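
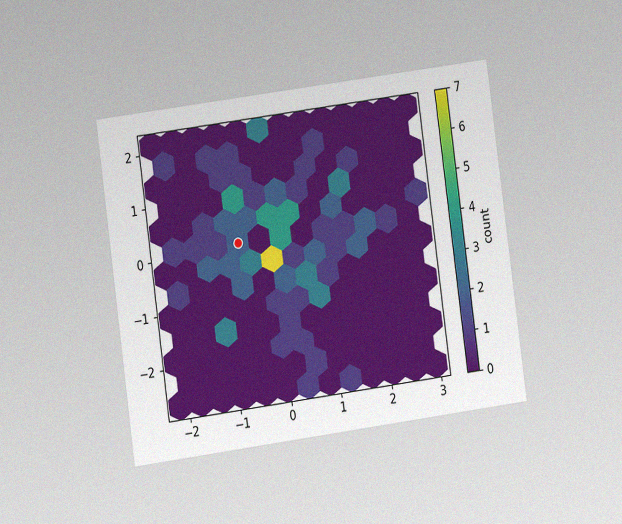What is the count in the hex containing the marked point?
2

The chart is tilted about 8° counter-clockwise and viewed at a slight angle, with some photo noise. The marked hex reads 2 on the colorbar.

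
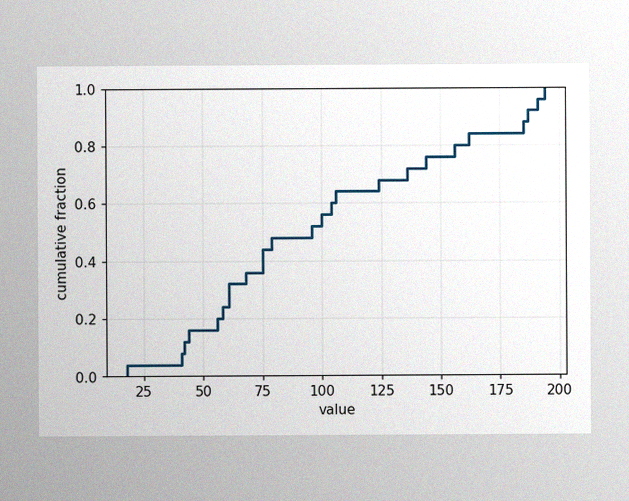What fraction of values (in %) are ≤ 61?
32%

The image has some photo noise and uneven lighting. At x=61 the ECDF step is at 32%.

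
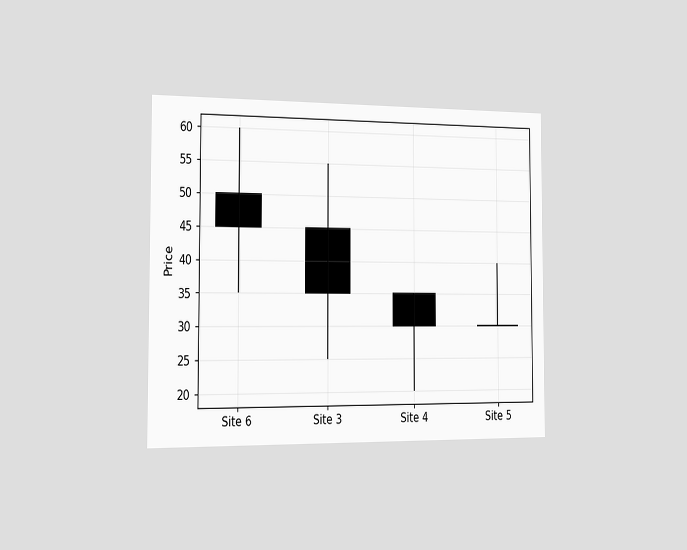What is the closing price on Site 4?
The chart is viewed slightly from the left. The Site 4 candle closes at 30.

30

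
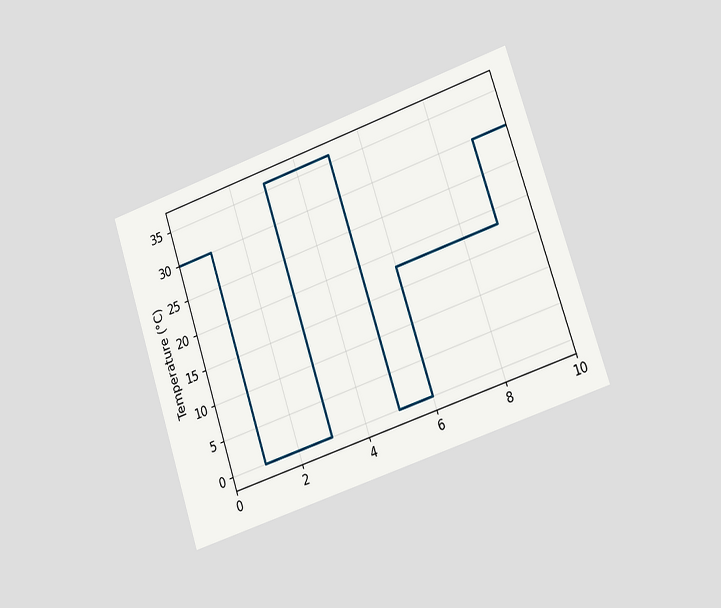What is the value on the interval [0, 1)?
30°C

The chart is tilted about 18° counter-clockwise and viewed slightly from the right. On [0, 1) the step sits at 30°C.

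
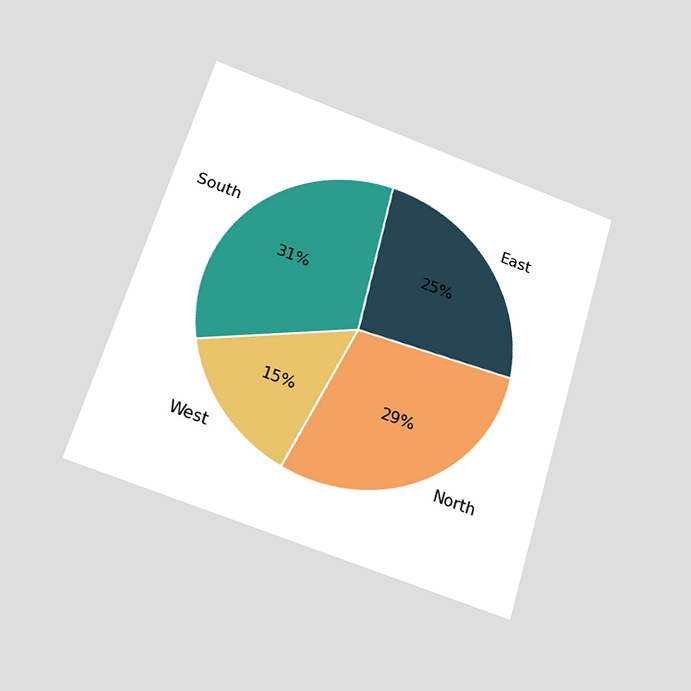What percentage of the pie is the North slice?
The chart is tilted about 17° clockwise and viewed slightly from below. The North slice takes up 29% of the pie.

29%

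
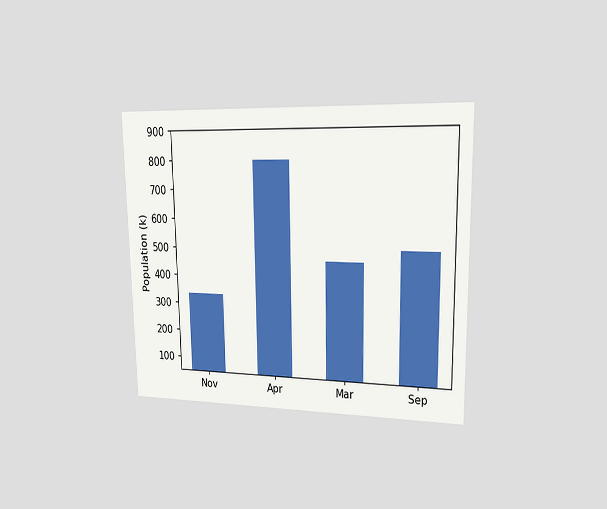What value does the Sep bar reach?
504k

The chart is viewed slightly from the right. Reading along the chart's y-axis, the Sep bar reaches 504k.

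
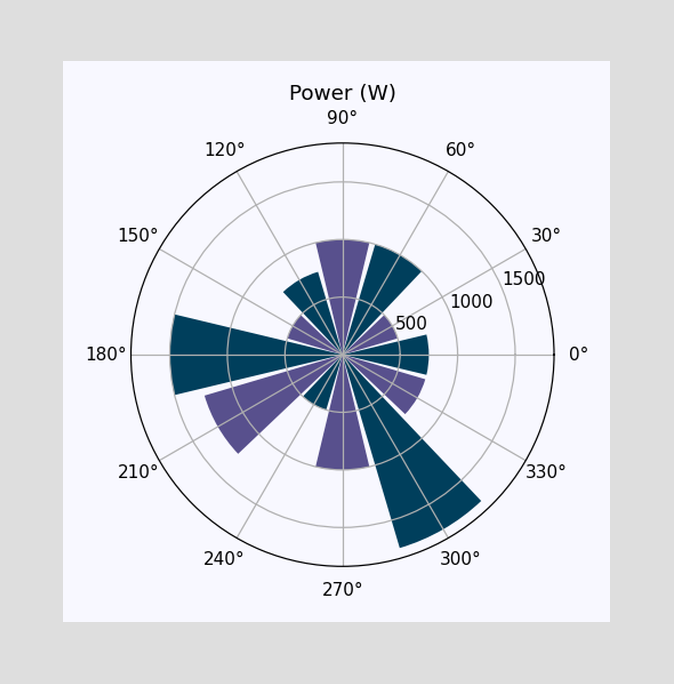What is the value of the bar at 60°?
1000W

The bar at 60° reaches 1000W on the radial axis.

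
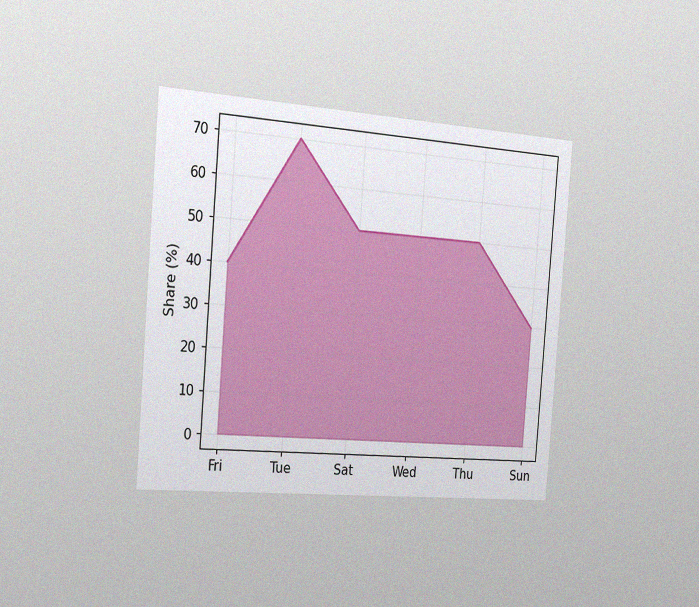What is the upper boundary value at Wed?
50%

The chart is tilted about 5° clockwise and viewed slightly from the left, with some photo noise. At Wed the upper boundary is at 50%.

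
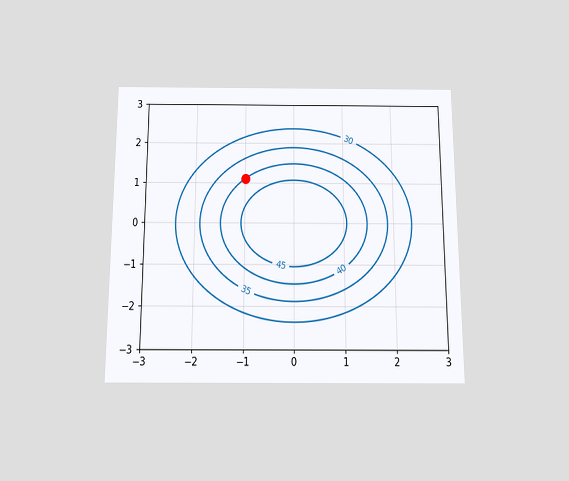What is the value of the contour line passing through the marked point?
40

The chart is viewed slightly from below. The marked point sits on the contour labelled 40.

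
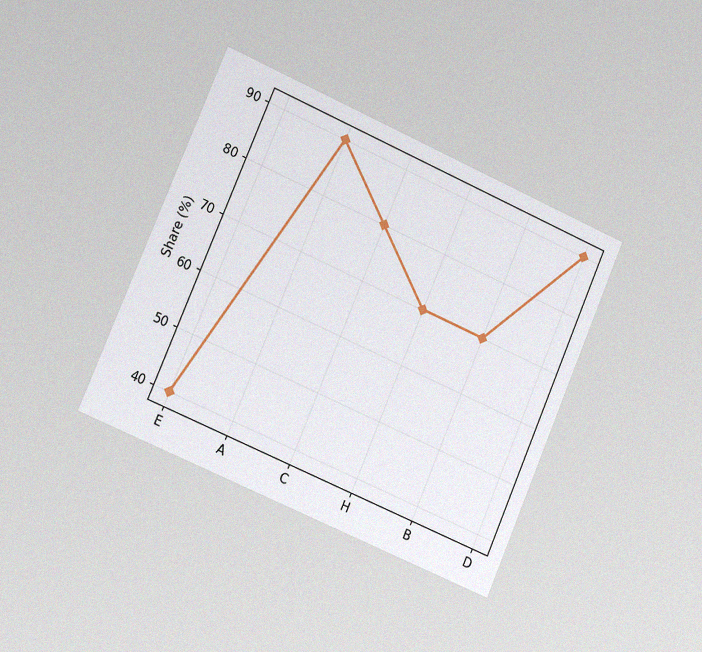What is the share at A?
90%

The chart is tilted about 23° clockwise and viewed slightly from the left, with some photo noise. At A, the line is at 90%.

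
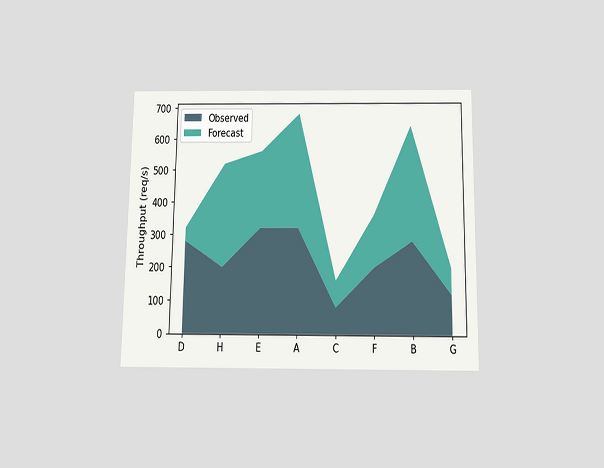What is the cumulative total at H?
520req/s

The chart is viewed slightly from below. The stacked total at H reaches 520req/s.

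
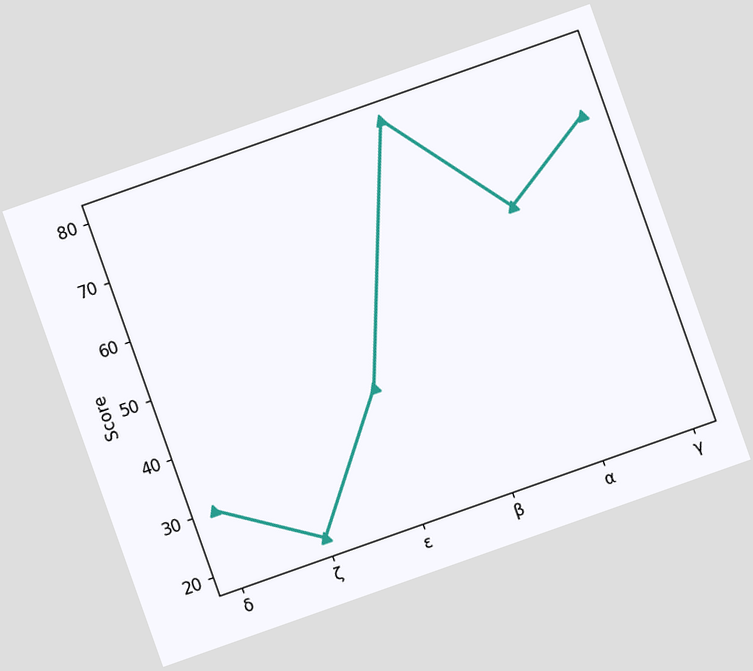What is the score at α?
60

The chart is tilted about 19° counter-clockwise. At α, the line is at 60.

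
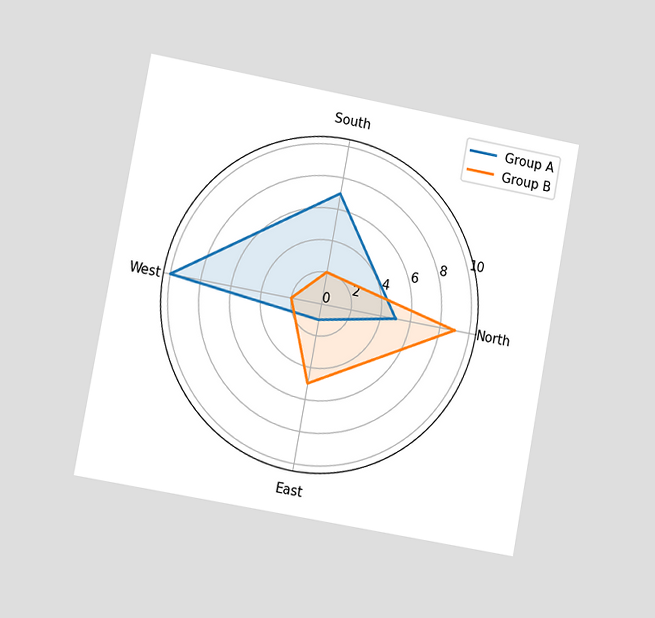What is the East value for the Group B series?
The chart is tilted about 10° clockwise and viewed slightly from the left. On the East axis, Group B reaches 5.

5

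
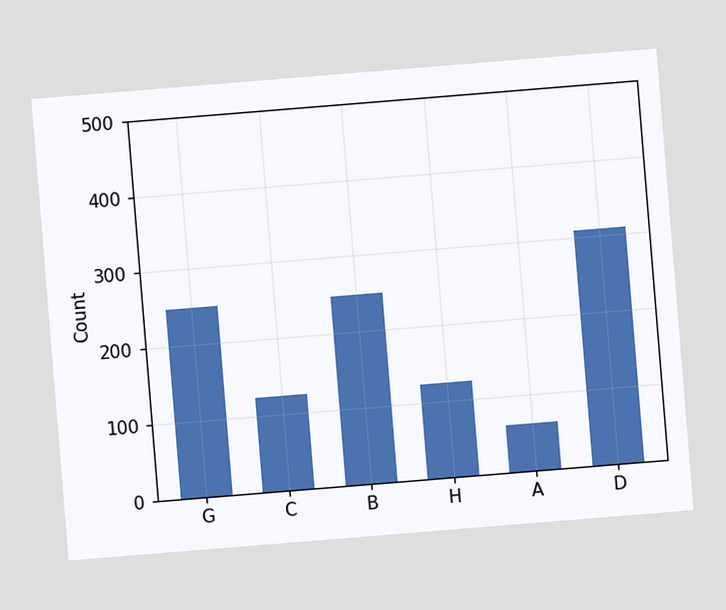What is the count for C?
124

The chart is tilted about 5° counter-clockwise. Reading along the chart's y-axis, the C bar reaches 124.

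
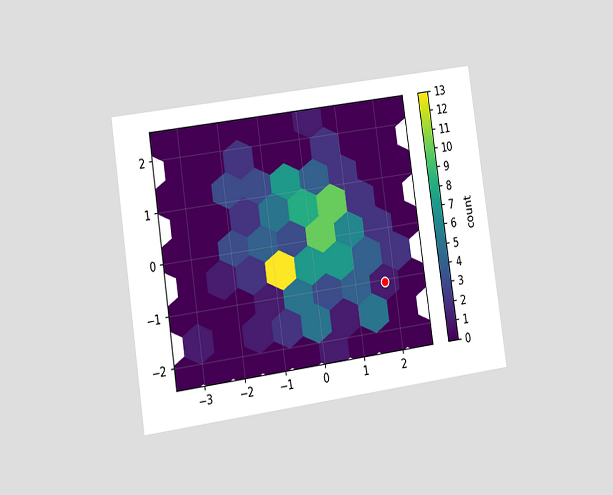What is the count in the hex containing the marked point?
The chart is tilted about 8° counter-clockwise and viewed slightly from the left. The marked hex reads 1 on the colorbar.

1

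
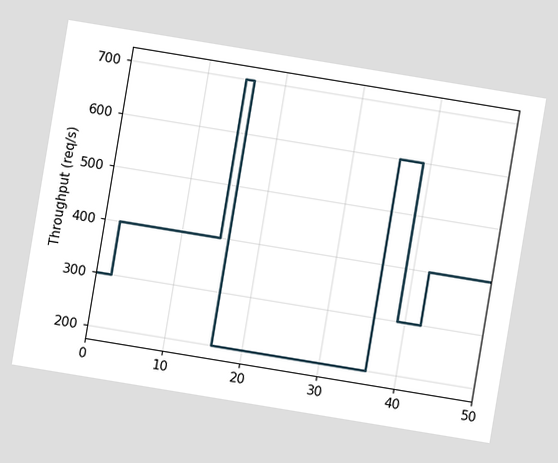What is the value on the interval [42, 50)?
400req/s

The chart is tilted about 9° clockwise. On [42, 50) the step sits at 400req/s.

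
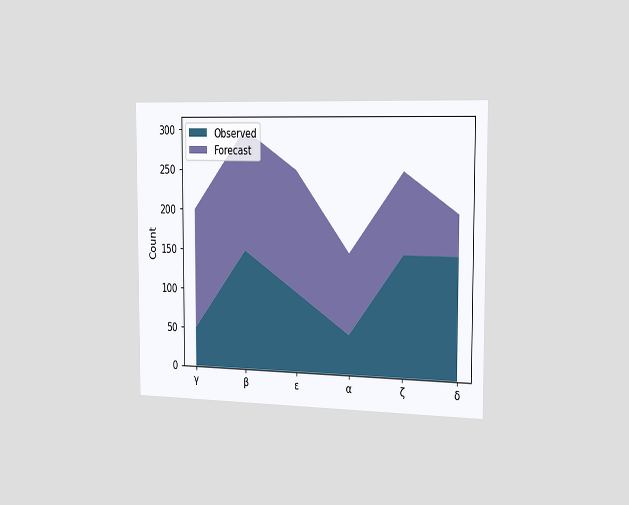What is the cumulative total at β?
300

The chart is viewed slightly from the right. The stacked total at β reaches 300.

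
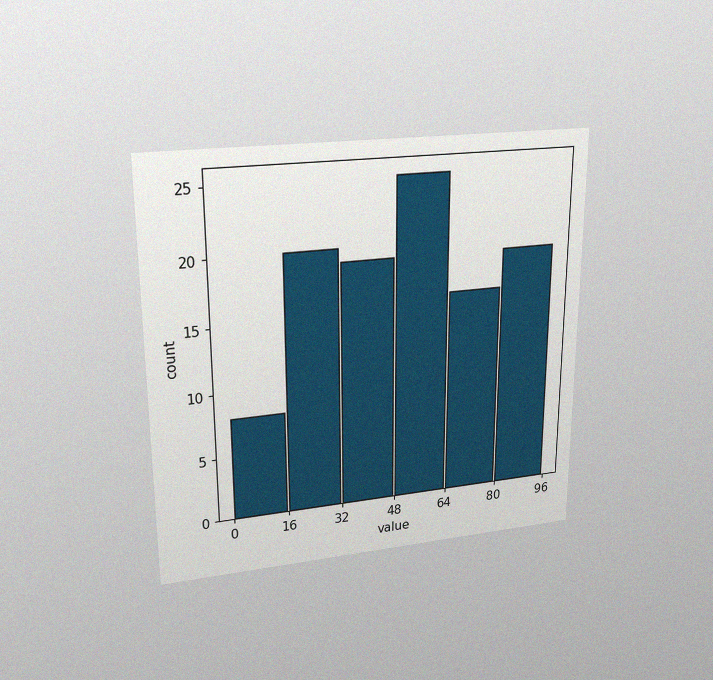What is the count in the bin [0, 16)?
8

The chart is viewed slightly from above, with some photo noise. The [0, 16) bin has height 8.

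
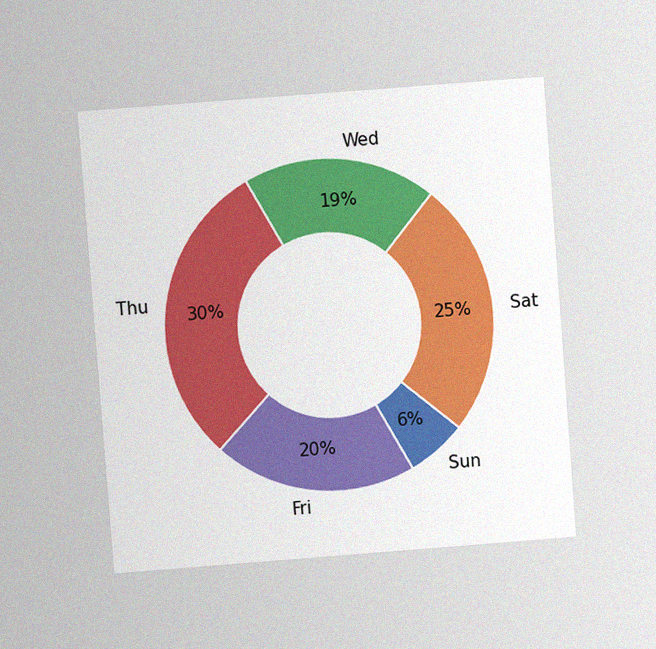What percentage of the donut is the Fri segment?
20%

The chart is tilted about 4° counter-clockwise and viewed at a slight angle, with some photo noise. The Fri segment takes up 20% of the ring.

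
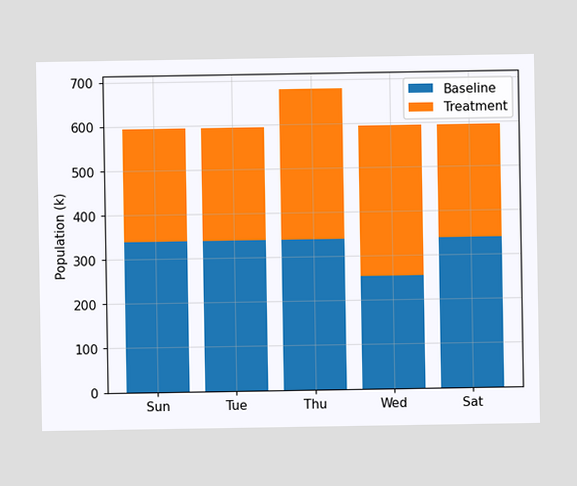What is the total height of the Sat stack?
595k

The Sat stack's top reaches 595k on the y-axis.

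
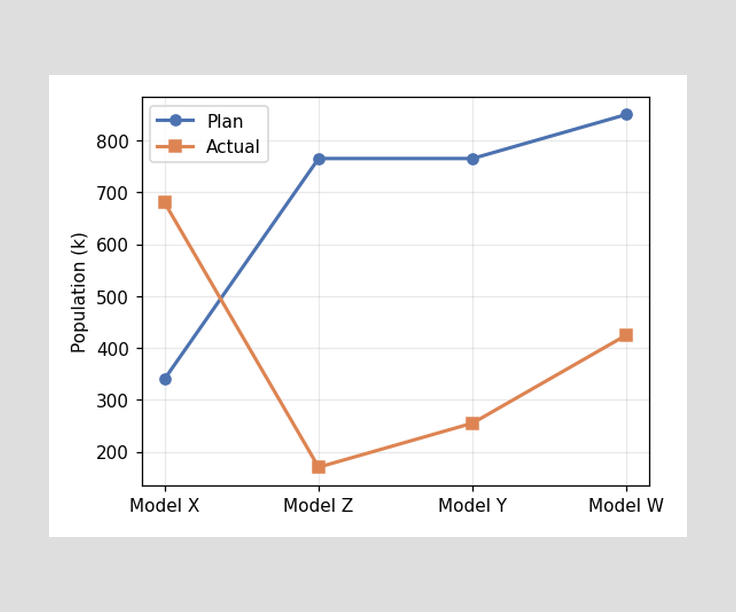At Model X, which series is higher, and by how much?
Actual, by 340k

At Model X, Actual sits above the other line by 340k.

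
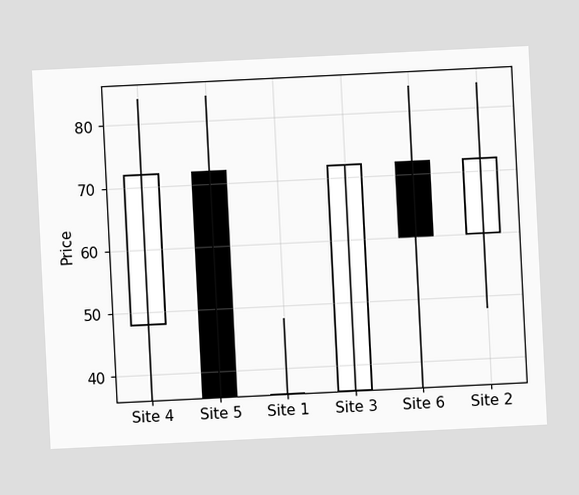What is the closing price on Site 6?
The chart is tilted about 3° counter-clockwise. The Site 6 candle closes at 60.

60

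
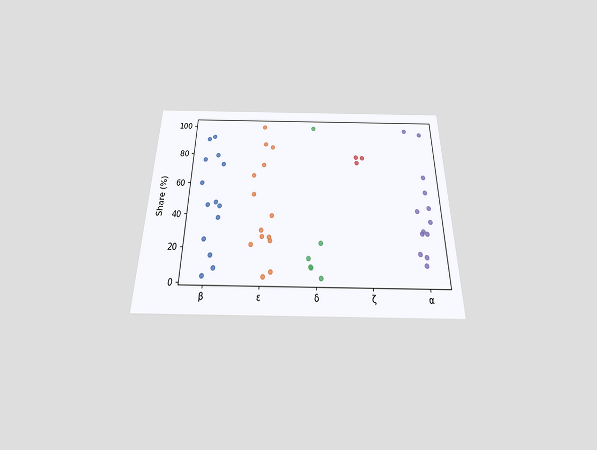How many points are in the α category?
13

The chart is viewed slightly from below. Counting the markers in the α column gives 13.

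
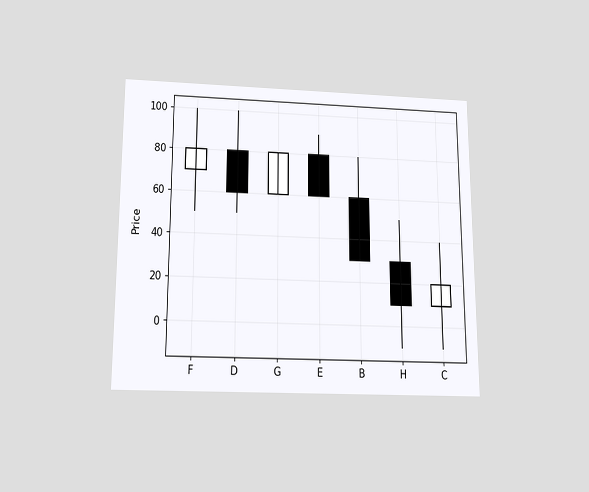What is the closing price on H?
The chart is viewed slightly from below. The H candle closes at 10.

10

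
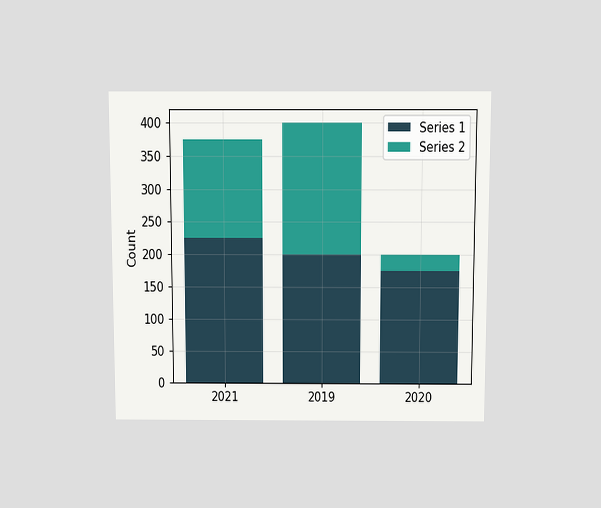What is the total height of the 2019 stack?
400

The chart is viewed slightly from above. The 2019 stack's top reaches 400 on the y-axis.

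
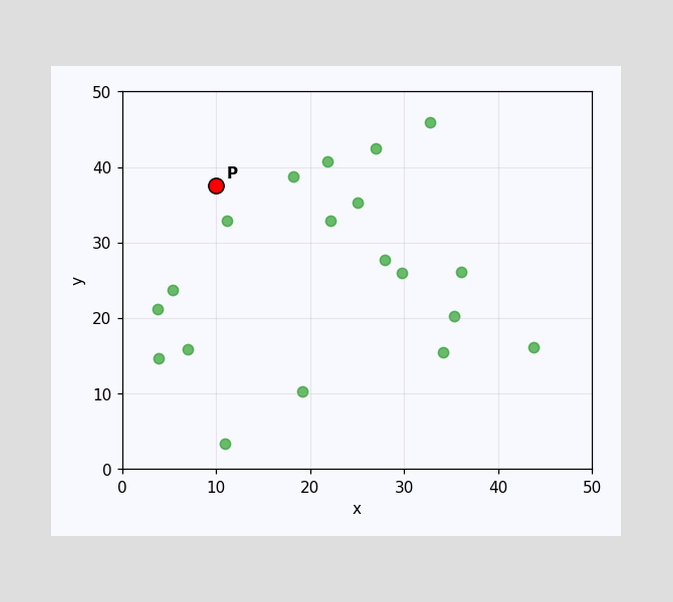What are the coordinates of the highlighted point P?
(10, 37.5)

Following the gridlines from P to each axis, P sits at (10, 37.5).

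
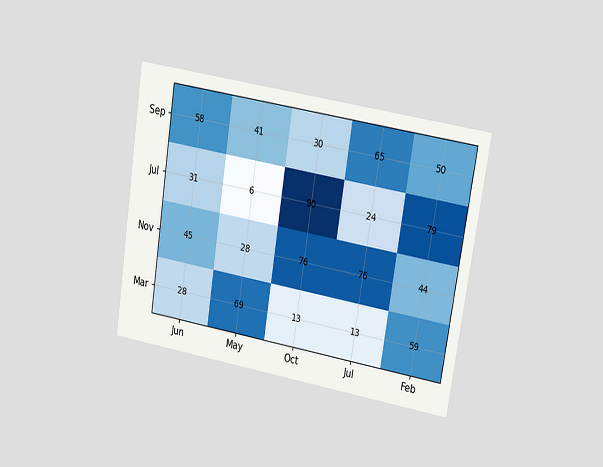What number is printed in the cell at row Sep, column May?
The chart is tilted about 9° clockwise and viewed at a slight angle. The (Sep, May) cell reads 41.

41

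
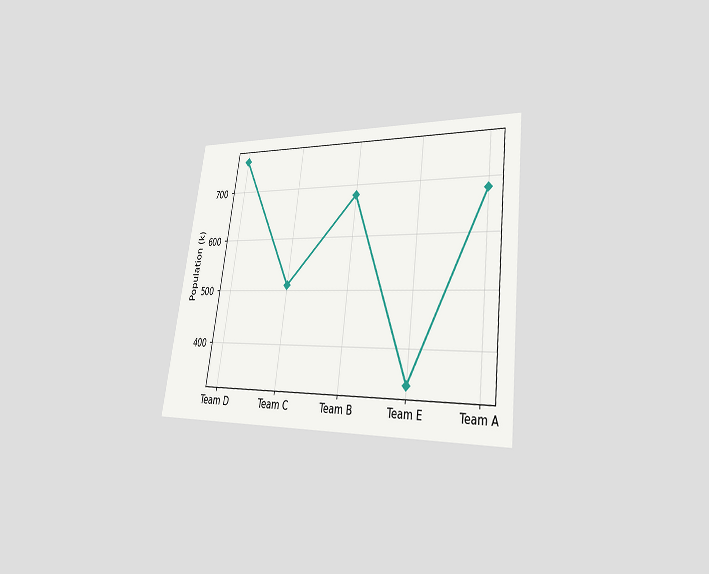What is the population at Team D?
765k

The chart is tilted about 8° clockwise and viewed slightly from the right. At Team D, the line is at 765k.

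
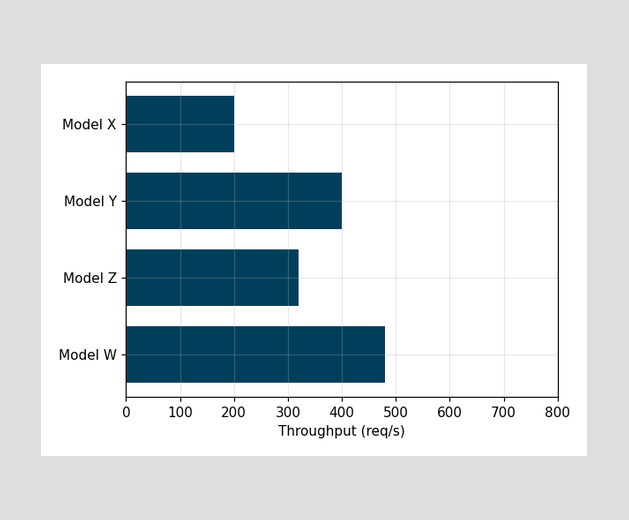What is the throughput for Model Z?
320req/s

Reading along the chart's x-axis, the Model Z bar reaches 320req/s.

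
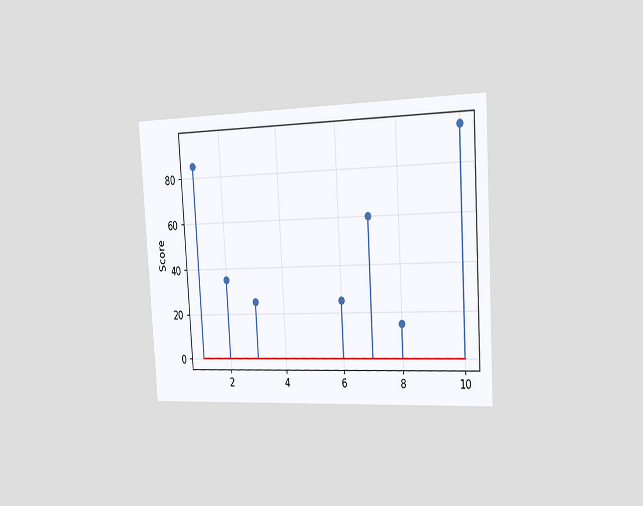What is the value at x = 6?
The chart is tilted about 3° counter-clockwise and viewed slightly from the right. The stem at x=6 reaches 25.

25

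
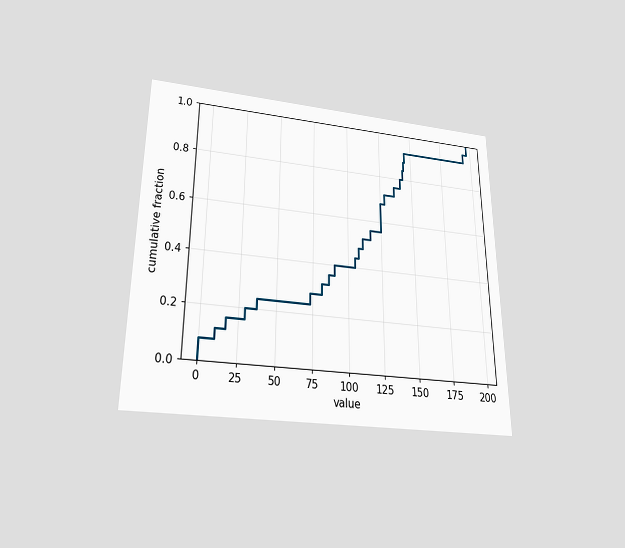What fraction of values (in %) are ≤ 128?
72%

The chart is viewed slightly from below. At x=128 the ECDF step is at 72%.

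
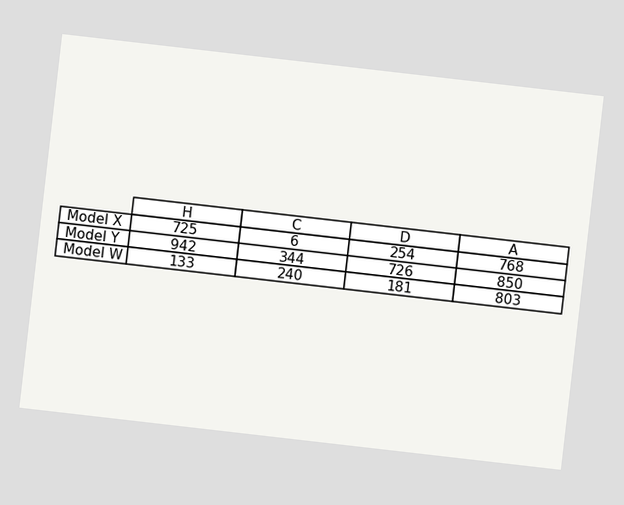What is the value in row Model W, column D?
The chart is tilted about 7° clockwise. The (Model W, D) cell reads 181.

181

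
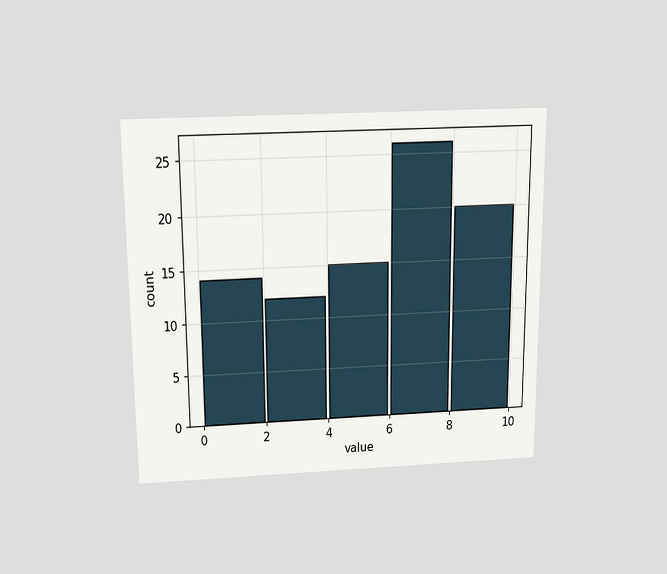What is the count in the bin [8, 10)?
20

The chart is viewed slightly from above. The [8, 10) bin has height 20.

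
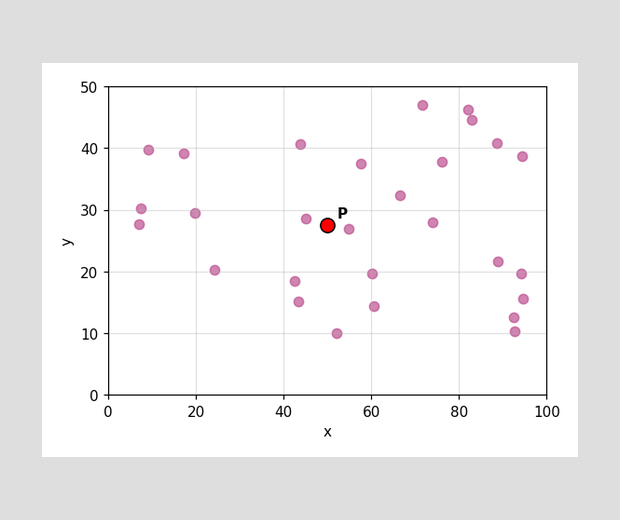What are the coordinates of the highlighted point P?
Following the gridlines from P to each axis, P sits at (50, 27.5).

(50, 27.5)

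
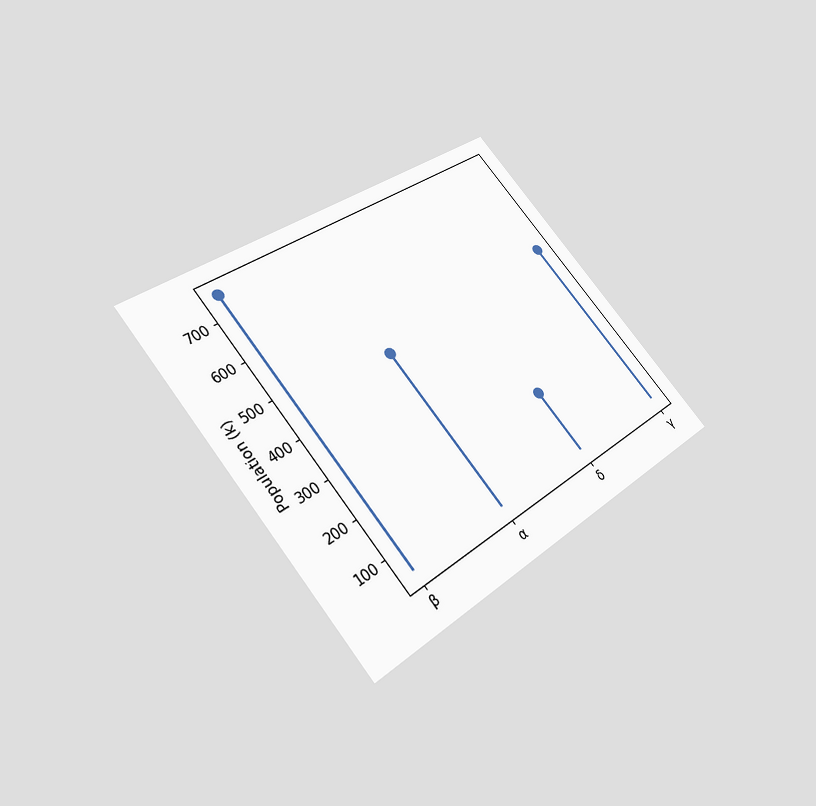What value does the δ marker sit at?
210k

The chart is tilted about 40° counter-clockwise and viewed slightly from below. The δ marker sits at 210k.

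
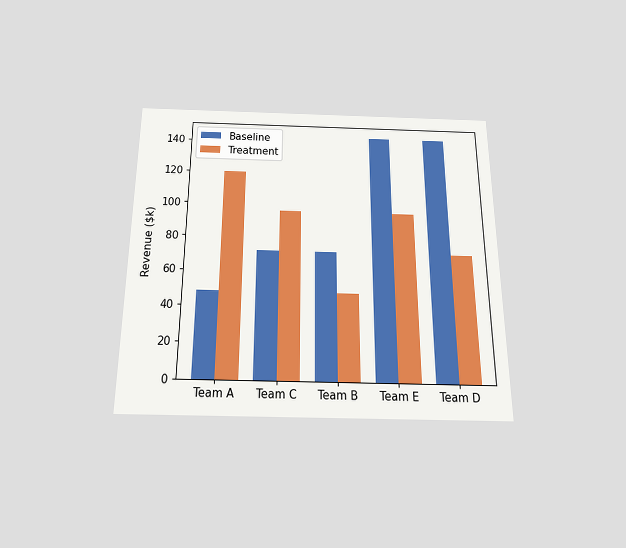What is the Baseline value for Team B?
The chart is viewed slightly from below. The Baseline bar at Team B reaches $72k on the y-axis.

$72k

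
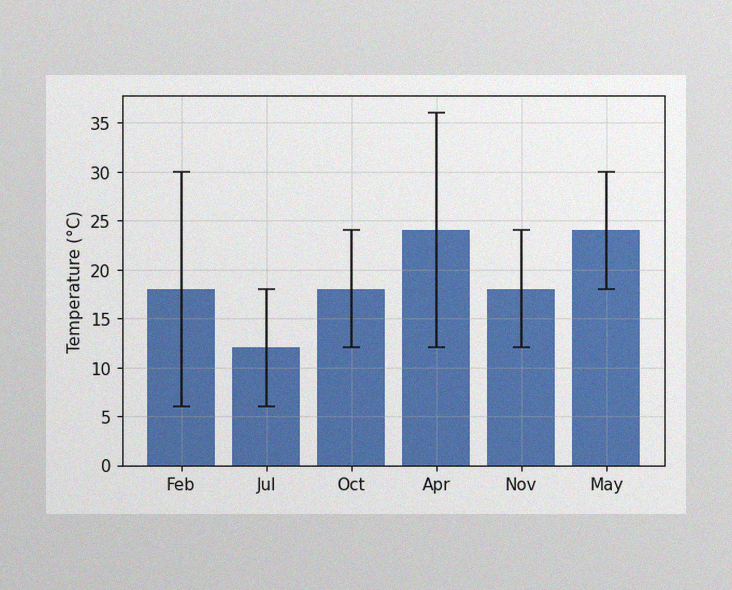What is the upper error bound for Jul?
The image has some photo noise and uneven lighting. The Jul bar's upper whisker reaches 18°C.

18°C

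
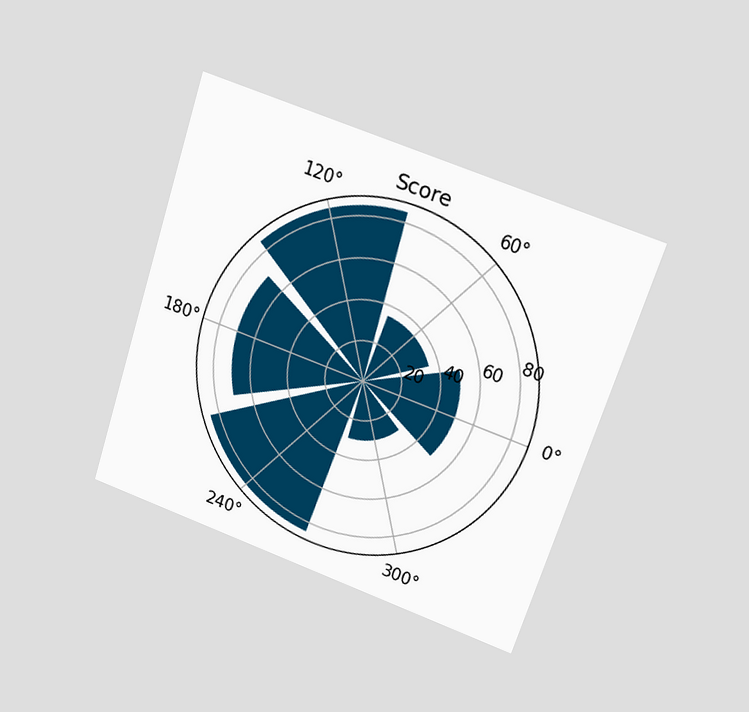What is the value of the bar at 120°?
The chart is tilted about 18° clockwise and viewed at a slight angle. The bar at 120° reaches 85 on the radial axis.

85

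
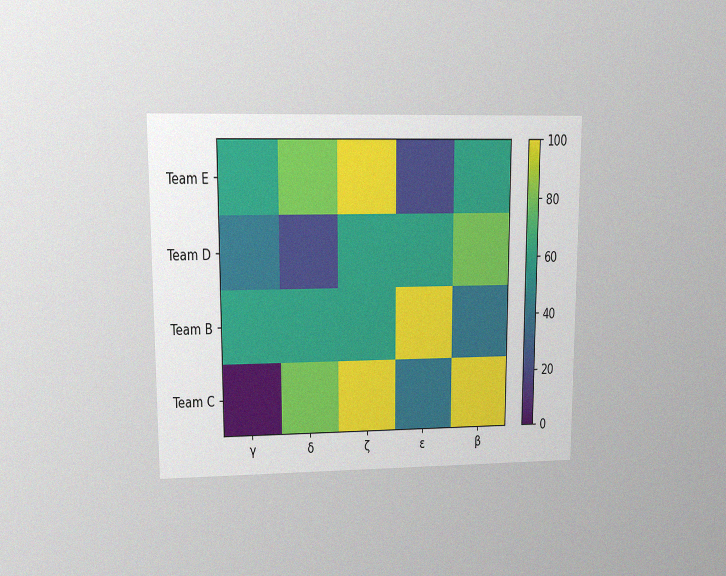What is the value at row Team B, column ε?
100

The chart is viewed at a slight angle, with some photo noise. Matching cell (Team B, ε) against the colorbar gives 100.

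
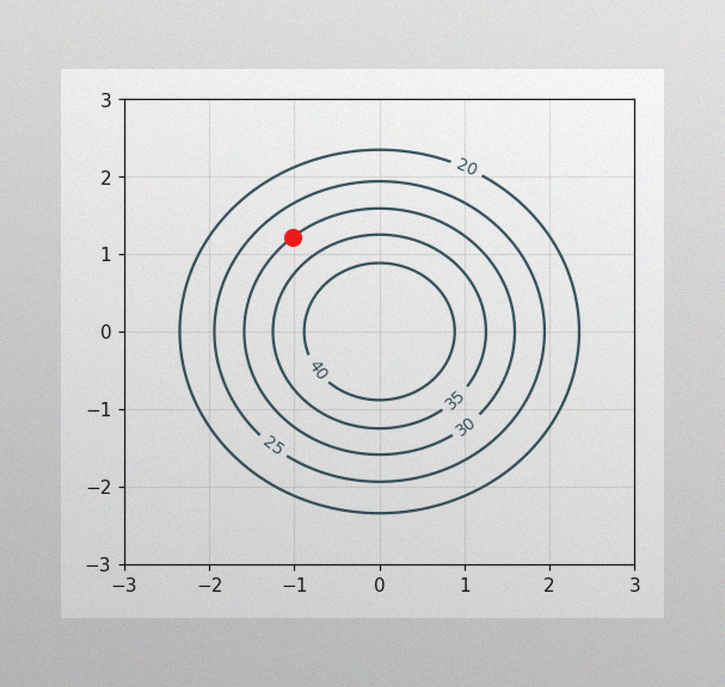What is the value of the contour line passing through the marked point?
The image has some photo noise and uneven lighting. The marked point sits on the contour labelled 30.

30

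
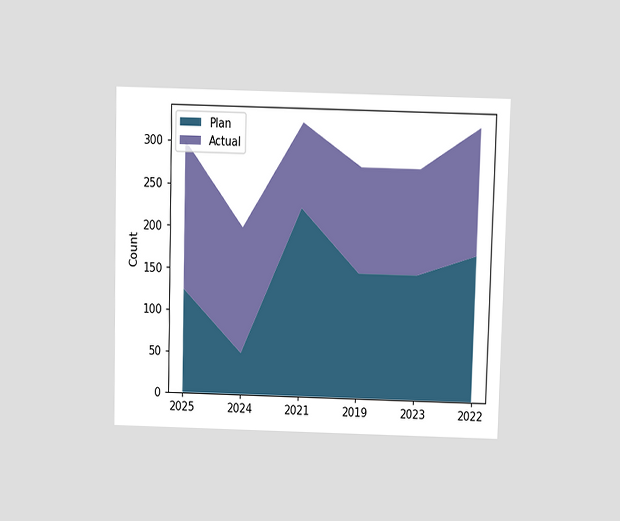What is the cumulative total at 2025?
300

The chart is viewed slightly from above. The stacked total at 2025 reaches 300.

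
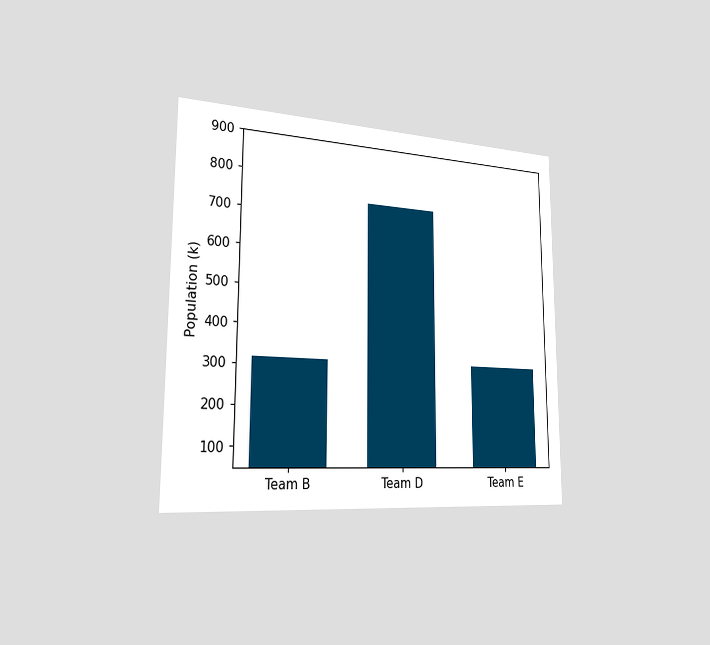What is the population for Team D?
742k

The chart is viewed slightly from the left. Reading along the chart's y-axis, the Team D bar reaches 742k.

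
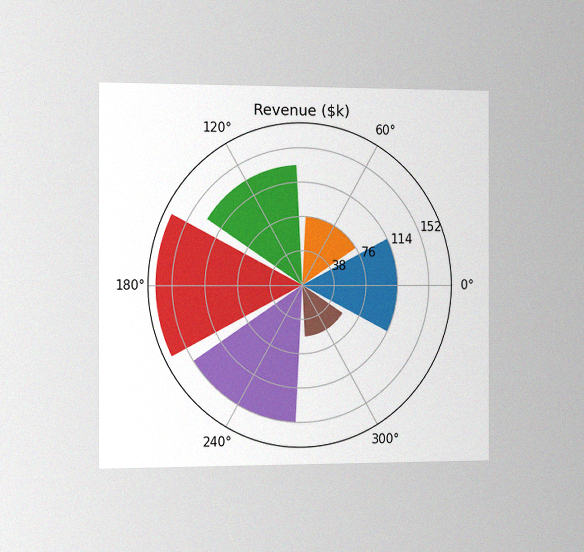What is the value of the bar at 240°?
$152k

The chart is viewed slightly from the left, with some photo noise. The bar at 240° reaches $152k on the radial axis.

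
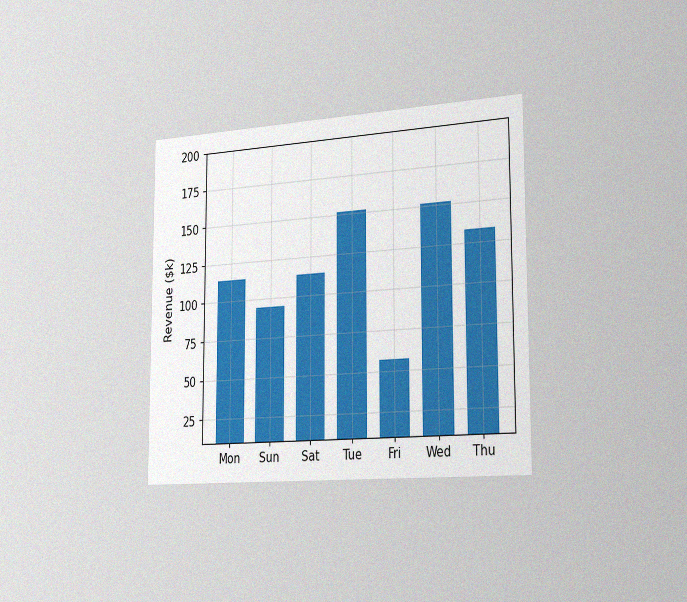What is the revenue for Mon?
$114k

The chart is viewed slightly from the right, with some photo noise. Reading along the chart's y-axis, the Mon bar reaches $114k.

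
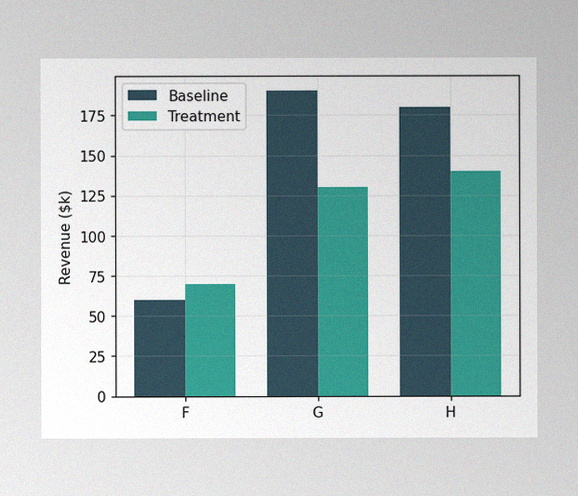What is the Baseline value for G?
The image has some photo noise and uneven lighting. The Baseline bar at G reaches $190k on the y-axis.

$190k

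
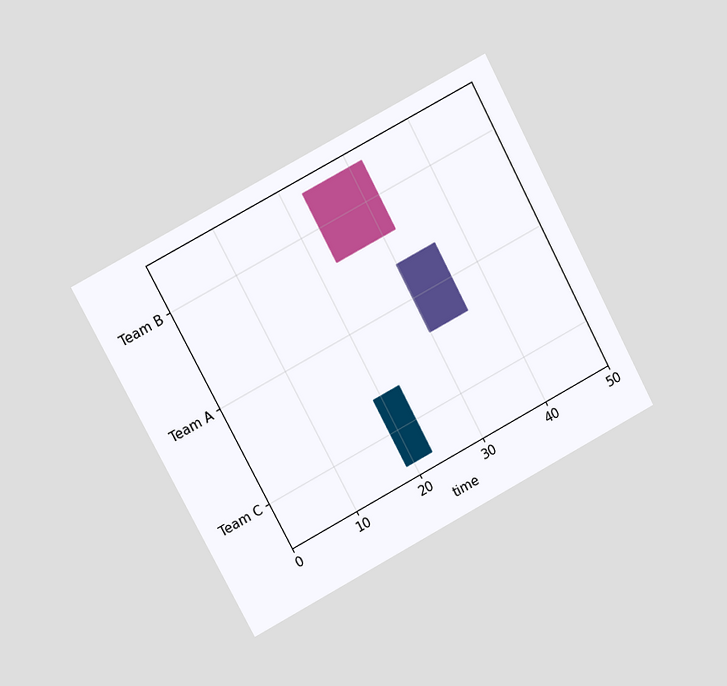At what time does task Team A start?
The chart is tilted about 28° counter-clockwise and viewed at a slight angle. The Team A bar begins at t=30.

30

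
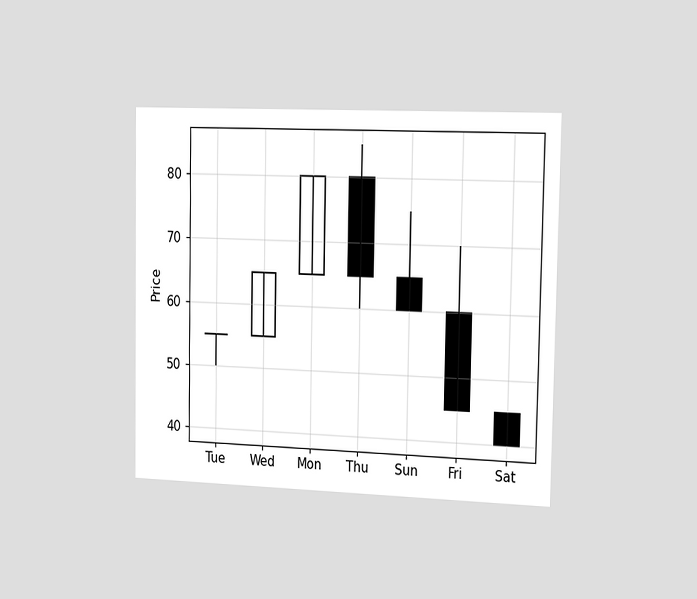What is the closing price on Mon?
The chart is viewed slightly from the right. The Mon candle closes at 80.

80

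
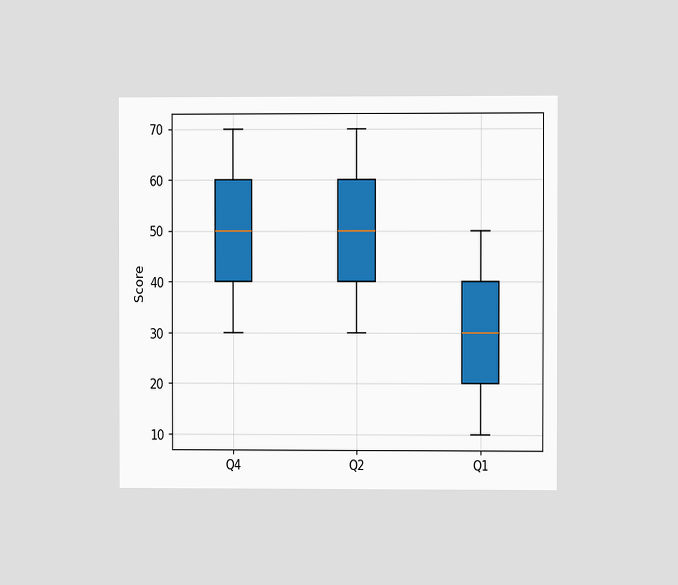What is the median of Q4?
50

The chart is viewed at a slight angle. The median line in the Q4 box sits at 50.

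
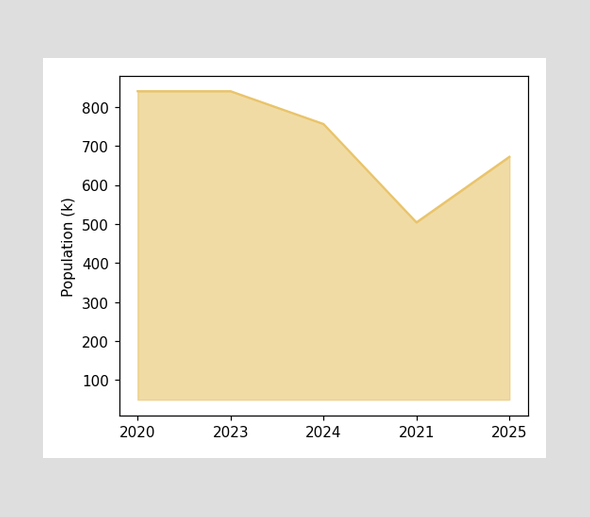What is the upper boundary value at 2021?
At 2021 the upper boundary is at 504k.

504k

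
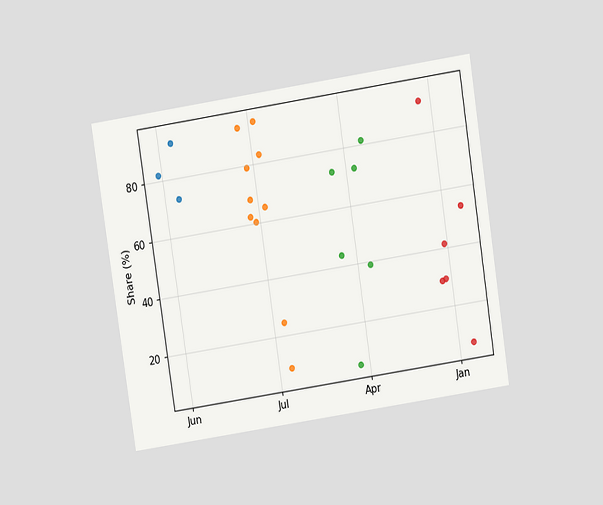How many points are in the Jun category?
3

The chart is tilted about 9° counter-clockwise and viewed at a slight angle. Counting the markers in the Jun column gives 3.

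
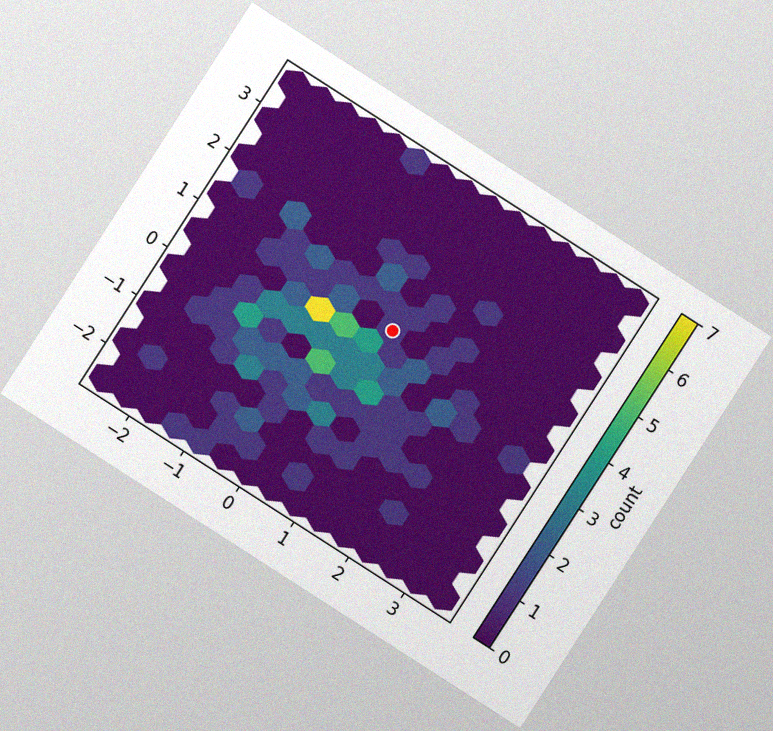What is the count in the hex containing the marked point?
1

The chart is tilted about 33° clockwise, with some photo noise. The marked hex reads 1 on the colorbar.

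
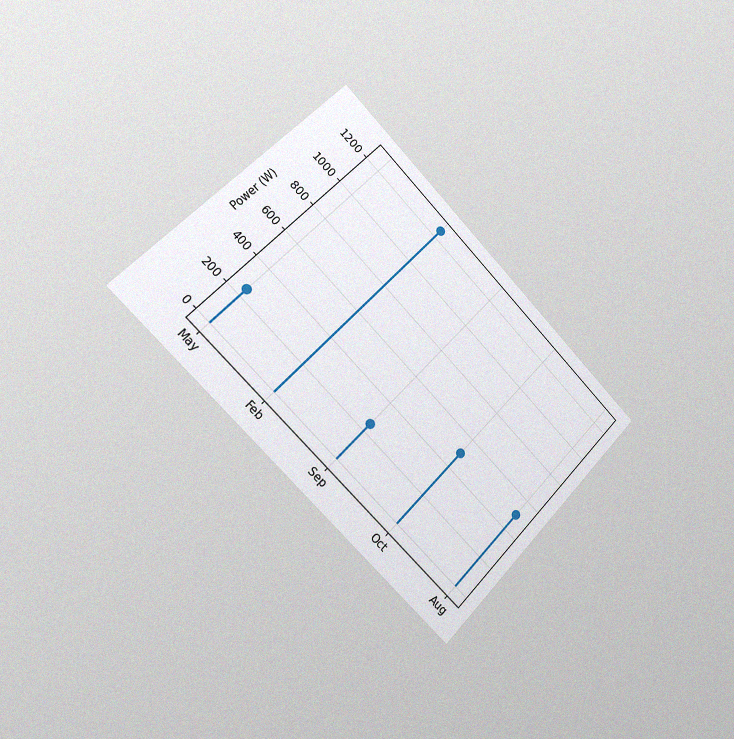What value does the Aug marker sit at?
The chart is tilted about 45° clockwise and viewed slightly from the left, with some photo noise. The Aug marker sits at 500W.

500W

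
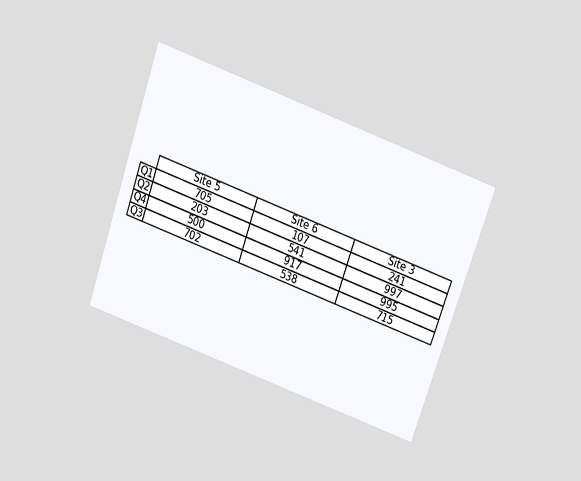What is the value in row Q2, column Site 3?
The chart is tilted about 20° clockwise and viewed slightly from above. The (Q2, Site 3) cell reads 997.

997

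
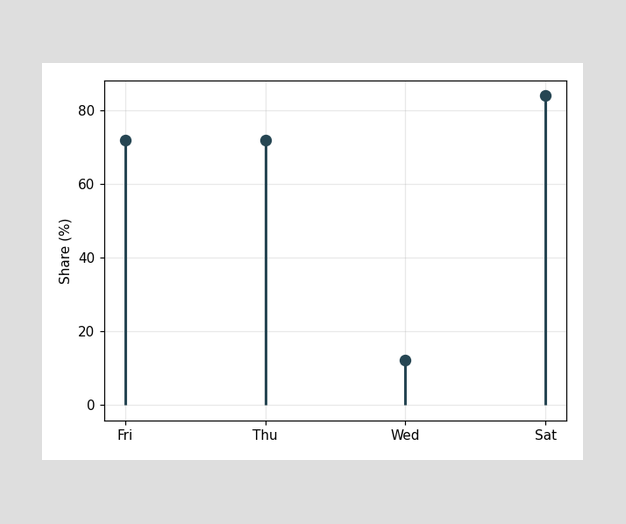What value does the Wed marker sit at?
12%

The Wed marker sits at 12%.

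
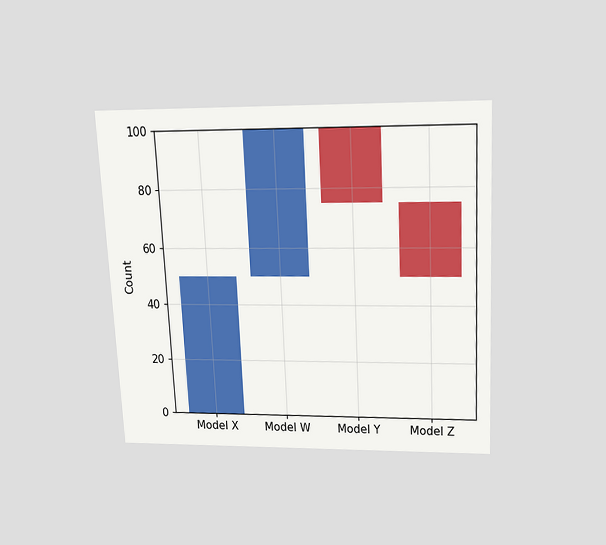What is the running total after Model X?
50

The chart is tilted about 3° counter-clockwise and viewed slightly from above. After Model X the running total reaches 50.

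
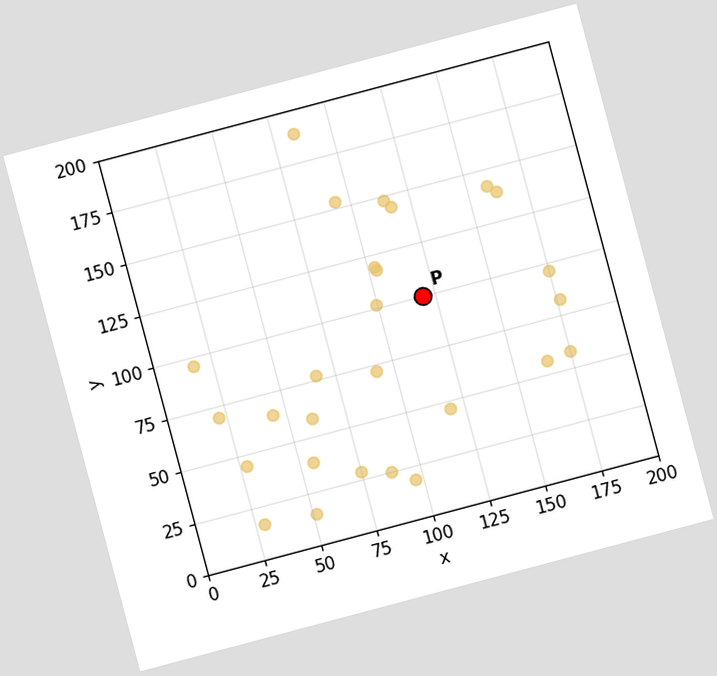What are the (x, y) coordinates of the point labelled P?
The chart is tilted about 15° counter-clockwise. Following the gridlines from P to each axis, P sits at (120, 100).

(120, 100)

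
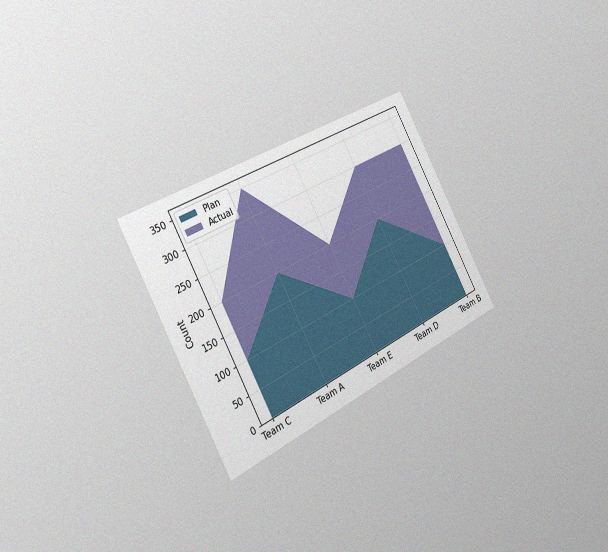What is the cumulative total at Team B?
300

The chart is tilted about 29° counter-clockwise and viewed slightly from the left, with some photo noise. The stacked total at Team B reaches 300.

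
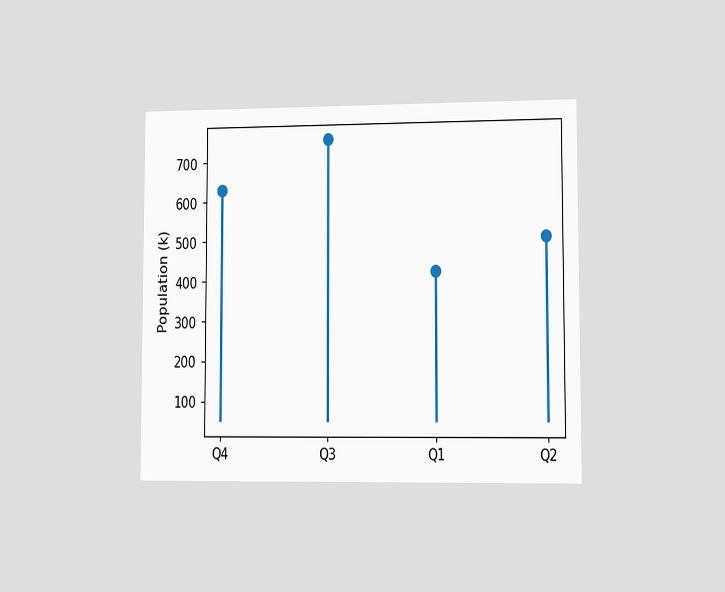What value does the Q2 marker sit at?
The chart is viewed slightly from the right. The Q2 marker sits at 504k.

504k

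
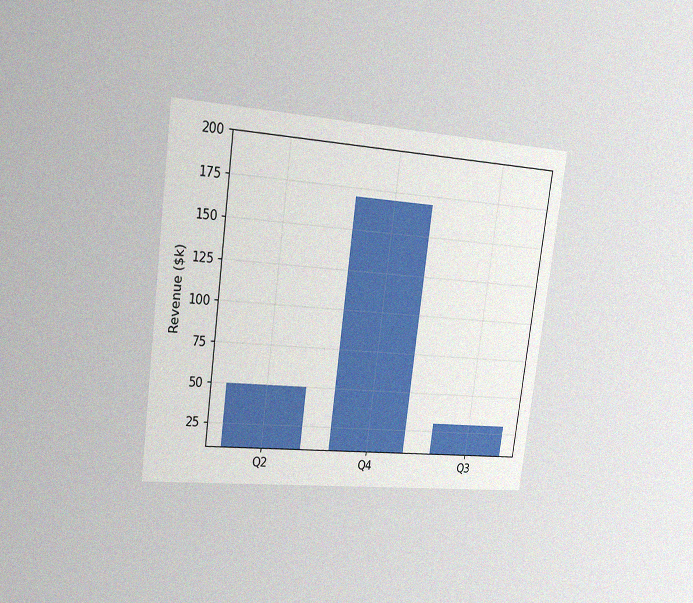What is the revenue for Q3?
$30k

The chart is tilted about 8° clockwise and viewed slightly from the left, with some photo noise. Reading along the chart's y-axis, the Q3 bar reaches $30k.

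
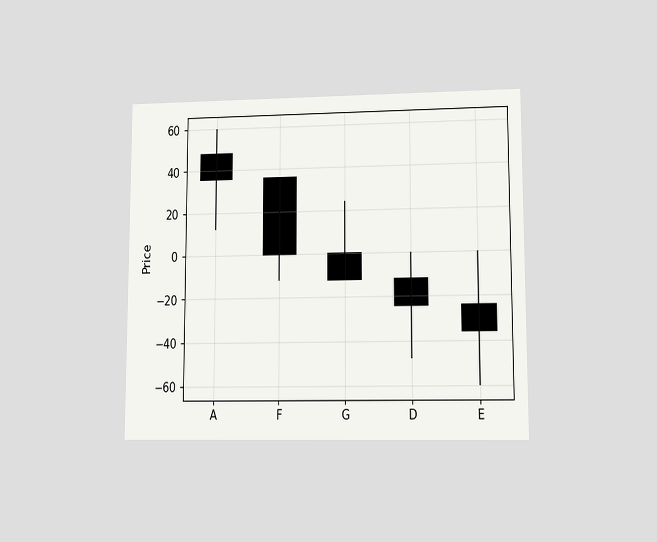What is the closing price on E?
The chart is viewed at a slight angle. The E candle closes at -36.

-36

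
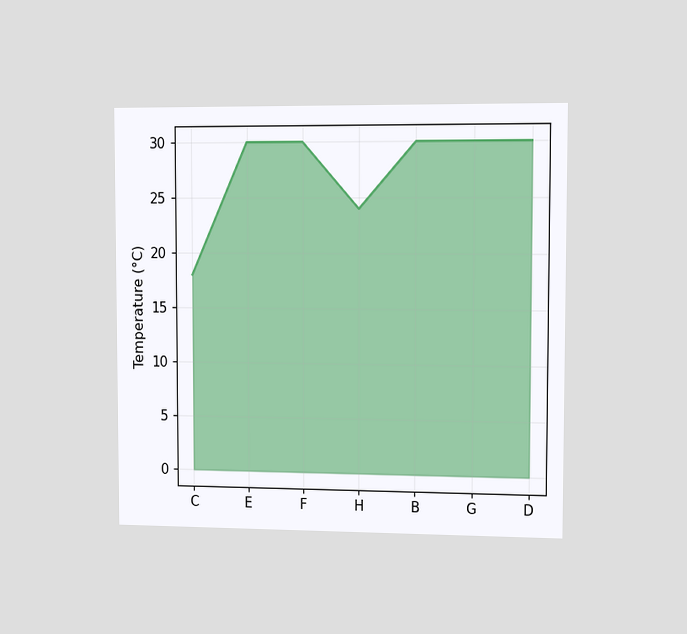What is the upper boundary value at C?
18°C

The chart is viewed slightly from the right. At C the upper boundary is at 18°C.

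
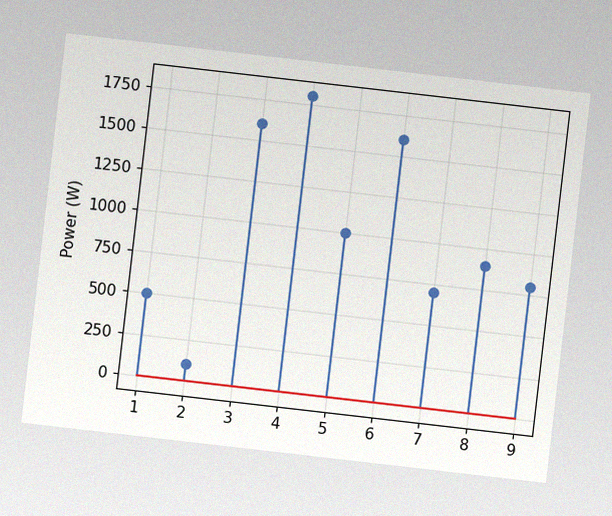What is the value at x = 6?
The chart is tilted about 7° clockwise, with some photo noise. The stem at x=6 reaches 1600W.

1600W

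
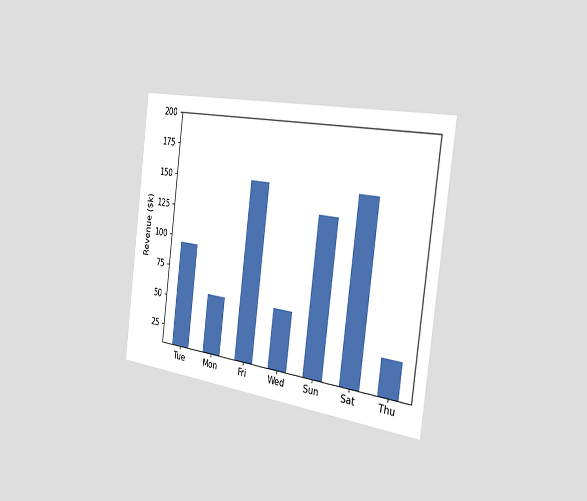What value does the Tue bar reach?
The chart is tilted about 7° clockwise and viewed slightly from the right. Reading along the chart's y-axis, the Tue bar reaches $95k.

$95k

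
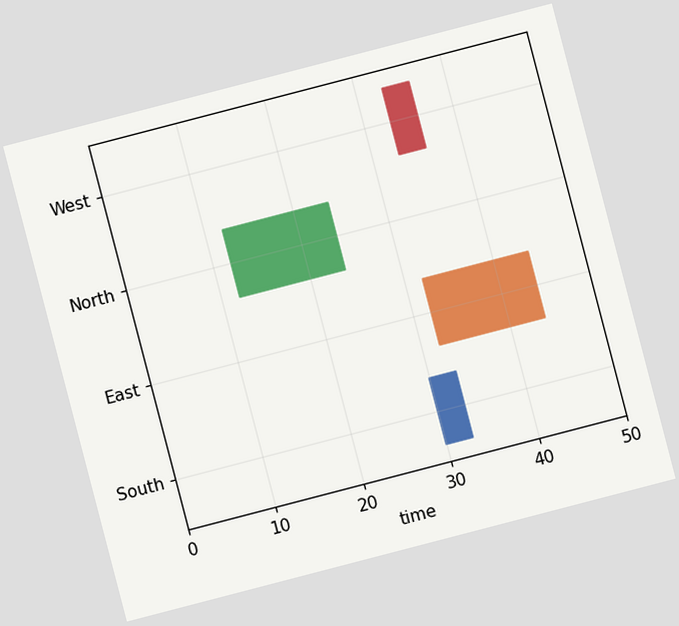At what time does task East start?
The chart is tilted about 15° counter-clockwise. The East bar begins at t=32.

32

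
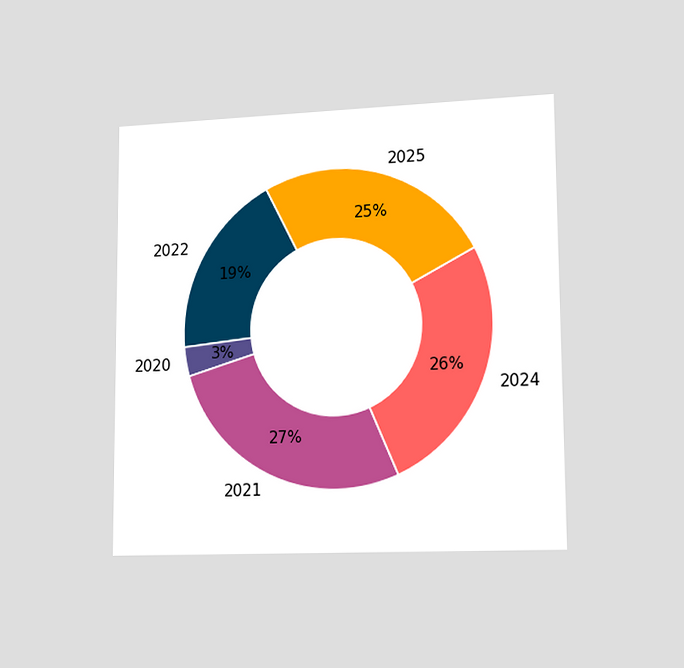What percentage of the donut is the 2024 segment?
The chart is viewed slightly from the right. The 2024 segment takes up 26% of the ring.

26%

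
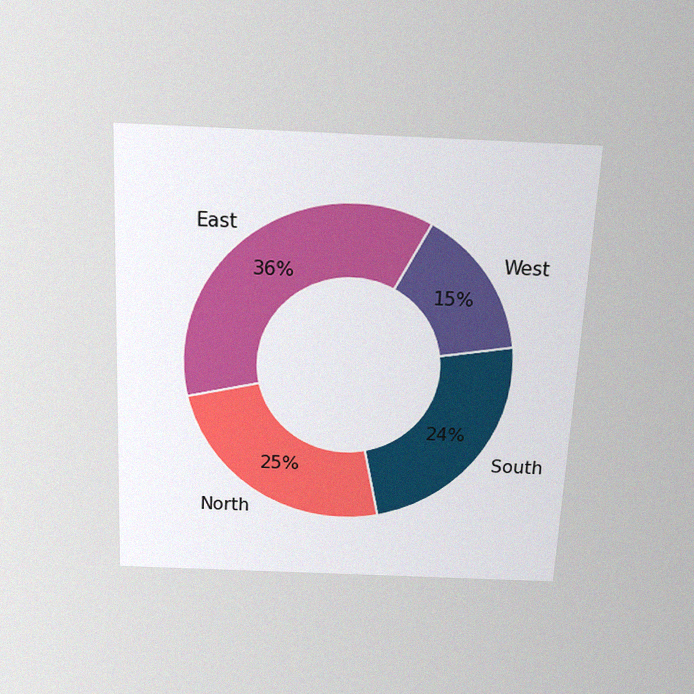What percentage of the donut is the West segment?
The chart is tilted about 3° clockwise and viewed slightly from above, with some photo noise. The West segment takes up 15% of the ring.

15%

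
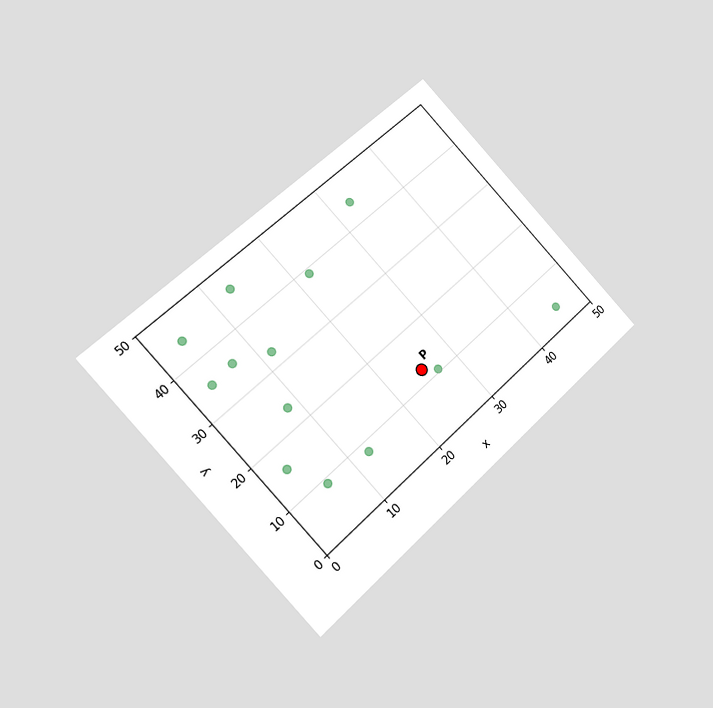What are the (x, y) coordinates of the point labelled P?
The chart is tilted about 43° counter-clockwise and viewed at a slight angle. Following the gridlines from P to each axis, P sits at (25, 12.5).

(25, 12.5)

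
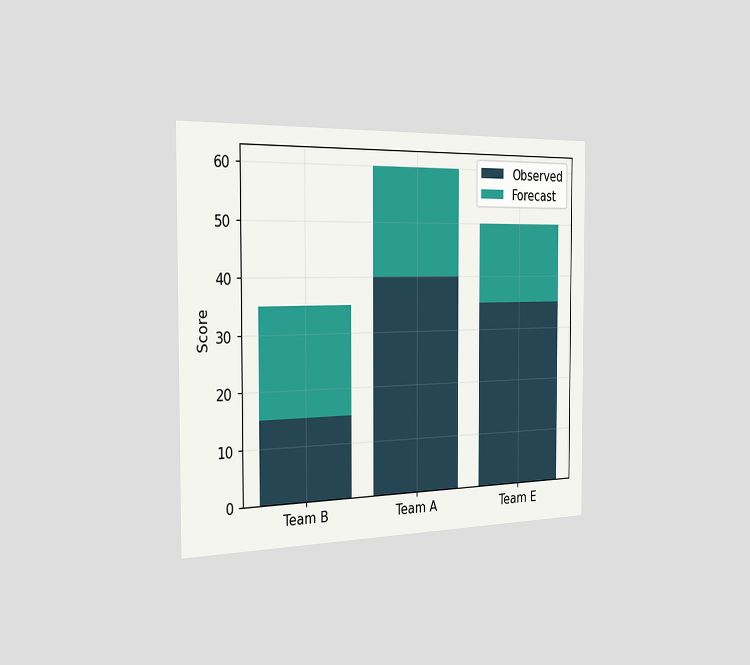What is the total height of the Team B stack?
The chart is viewed slightly from the left. The Team B stack's top reaches 35 on the y-axis.

35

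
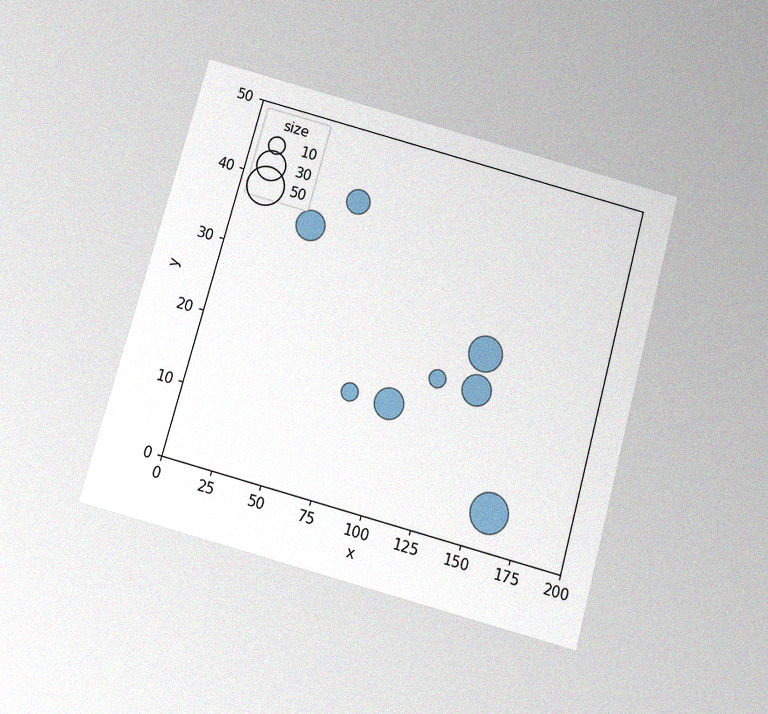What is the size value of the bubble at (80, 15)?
The chart is tilted about 15° clockwise and viewed slightly from below, with some photo noise. Matching the bubble at (80, 15) against the size legend gives 10.

10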